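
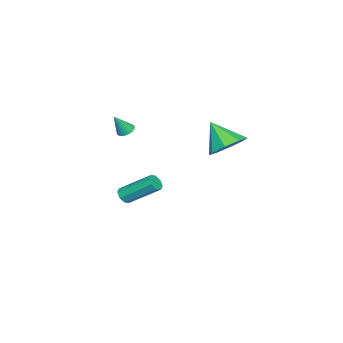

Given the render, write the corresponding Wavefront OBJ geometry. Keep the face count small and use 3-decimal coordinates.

v 1.364 -2.578 -3.855
v 1.888 -2.559 -3.776
v 1.64 -0.862 -2.547
v 1.116 -0.882 -2.625
v 1.771 -2.342 -4.099
v 1.523 -0.645 -2.87
v 1.415 -2.264 -4.278
v 1.167 -0.567 -3.049
v 1.03 -2.37 -4.209
v 0.782 -0.673 -2.98
v 0.84 -2.598 -3.933
v 0.592 -0.901 -2.704
v 0.957 -2.815 -3.61
v 0.709 -1.118 -2.381
v 1.313 -2.893 -3.431
v 1.065 -1.196 -2.202
v 1.698 -2.787 -3.5
v 1.45 -1.09 -2.271
v 1.157 -2.553 0.781
v 1.496 -2.176 0.735
v 1.723 -2.927 1.879
v 1.352 -2.086 0.839
v 1.179 -2.068 0.935
v 1.002 -2.123 1.008
v 0.849 -2.244 1.046
v 0.742 -2.412 1.043
v 0.699 -2.602 1.001
v 0.725 -2.784 0.926
v 0.817 -2.931 0.828
v 0.961 -3.021 0.724
v 1.134 -3.039 0.628
v 1.311 -2.984 0.555
v 1.464 -2.863 0.517
v 1.571 -2.695 0.519
v 1.614 -2.505 0.562
v 1.588 -2.323 0.637
v 4.024 4.414 2.242
v 4.482 3.639 1.701
v 3.716 3.326 3.538
v 5.003 4.042 2.162
v 4.949 4.663 2.67
v 4.354 5.138 2.927
v 3.565 5.188 2.782
v 3.045 4.785 2.321
v 3.098 4.164 1.813
v 3.693 3.69 1.556
f 2 1 5
f 2 5 3
f 3 5 6
f 3 6 4
f 5 1 7
f 5 7 6
f 6 7 8
f 6 8 4
f 7 1 9
f 7 9 8
f 8 9 10
f 8 10 4
f 9 1 11
f 9 11 10
f 10 11 12
f 10 12 4
f 11 1 13
f 11 13 12
f 12 13 14
f 12 14 4
f 13 1 15
f 13 15 14
f 14 15 16
f 14 16 4
f 15 1 17
f 15 17 16
f 16 17 18
f 16 18 4
f 17 1 2
f 17 2 18
f 18 2 3
f 18 3 4
f 20 19 22
f 20 22 21
f 22 19 23
f 22 23 21
f 23 19 24
f 23 24 21
f 24 19 25
f 24 25 21
f 25 19 26
f 25 26 21
f 26 19 27
f 26 27 21
f 27 19 28
f 27 28 21
f 28 19 29
f 28 29 21
f 29 19 30
f 29 30 21
f 30 19 31
f 30 31 21
f 31 19 32
f 31 32 21
f 32 19 33
f 32 33 21
f 33 19 34
f 33 34 21
f 34 19 35
f 34 35 21
f 35 19 36
f 35 36 21
f 36 19 20
f 36 20 21
f 38 37 40
f 38 40 39
f 40 37 41
f 40 41 39
f 41 37 42
f 41 42 39
f 42 37 43
f 42 43 39
f 43 37 44
f 43 44 39
f 44 37 45
f 44 45 39
f 45 37 46
f 45 46 39
f 46 37 38
f 46 38 39



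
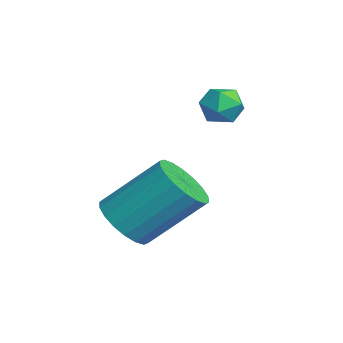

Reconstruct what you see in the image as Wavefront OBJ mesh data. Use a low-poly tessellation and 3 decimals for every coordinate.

v -0.34 -0.711 -2.971
v 0.534 -0.576 -3.289
v 0.835 0.966 -1.807
v -0.04 0.831 -1.489
v 0.309 -0.31 -3.52
v 0.61 1.232 -2.038
v -0.045 -0.124 -3.643
v 0.256 1.419 -2.161
v -0.457 -0.053 -3.632
v -0.156 1.489 -2.15
v -0.847 -0.113 -3.491
v -0.546 1.429 -2.009
v -1.135 -0.292 -3.246
v -0.834 1.251 -1.764
v -1.267 -0.553 -2.947
v -0.966 0.989 -1.465
v -1.215 -0.846 -2.653
v -0.914 0.696 -1.171
v -0.99 -1.112 -2.422
v -0.689 0.43 -0.94
v -0.636 -1.299 -2.299
v -0.335 0.244 -0.817
v -0.224 -1.369 -2.31
v 0.077 0.173 -0.828
v 0.166 -1.309 -2.451
v 0.467 0.233 -0.969
v 0.454 -1.131 -2.696
v 0.755 0.412 -1.214
v 0.586 -0.869 -2.995
v 0.887 0.673 -1.513
v -2.724 2.851 0.654
v -2.074 2.832 0.357
v -3.066 1.988 -0.037
v -2.416 1.969 -0.334
v -2.505 1.758 0.343
v -2.294 2.291 0.77
v -2.846 2.529 -0.45
v -2.635 3.062 -0.023
v -2.149 2.633 -0.326
v -1.939 2.157 0.164
v -3.201 2.663 0.156
v -2.991 2.187 0.646
f 2 1 5
f 2 5 3
f 3 5 6
f 3 6 4
f 5 1 7
f 5 7 6
f 6 7 8
f 6 8 4
f 7 1 9
f 7 9 8
f 8 9 10
f 8 10 4
f 9 1 11
f 9 11 10
f 10 11 12
f 10 12 4
f 11 1 13
f 11 13 12
f 12 13 14
f 12 14 4
f 13 1 15
f 13 15 14
f 14 15 16
f 14 16 4
f 15 1 17
f 15 17 16
f 16 17 18
f 16 18 4
f 17 1 19
f 17 19 18
f 18 19 20
f 18 20 4
f 19 1 21
f 19 21 20
f 20 21 22
f 20 22 4
f 21 1 23
f 21 23 22
f 22 23 24
f 22 24 4
f 23 1 25
f 23 25 24
f 24 25 26
f 24 26 4
f 25 1 27
f 25 27 26
f 26 27 28
f 26 28 4
f 27 1 29
f 27 29 28
f 28 29 30
f 28 30 4
f 29 1 2
f 29 2 30
f 30 2 3
f 30 3 4
f 31 42 36
f 31 36 32
f 31 32 38
f 31 38 41
f 31 41 42
f 32 36 40
f 36 42 35
f 42 41 33
f 41 38 37
f 38 32 39
f 34 40 35
f 34 35 33
f 34 33 37
f 34 37 39
f 34 39 40
f 35 40 36
f 33 35 42
f 37 33 41
f 39 37 38
f 40 39 32



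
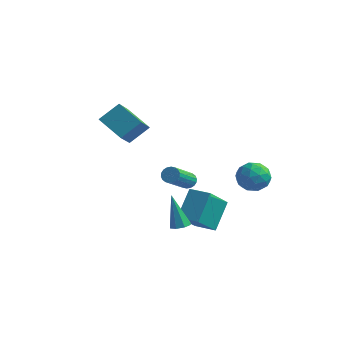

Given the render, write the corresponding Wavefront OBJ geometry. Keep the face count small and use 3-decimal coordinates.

v -0.656 -2.056 -2.055
v -0.751 -0.83 -0.659
v -0.657 -0.47 -3.447
v -0.752 0.755 -2.05
v 0.532 -2.015 -2.01
v 0.437 -0.79 -0.613
v 0.531 -0.43 -3.401
v 0.436 0.796 -2.005
v 0.508 1.792 -0.808
v 1.047 2.58 -0.754
v 1.553 1.02 0.034
v 2.092 1.808 0.088
v 1.254 1.769 0.548
v 0.609 2.247 0.028
v 1.991 1.353 -0.748
v 1.346 1.831 -1.268
v 1.964 2.309 -0.717
v 1.508 2.567 0.084
v 1.092 1.033 -0.804
v 0.636 1.291 -0.003
v 0.686 2.254 -0.855
v 1.914 1.346 0.135
v 1.422 1.323 0.406
v 1.739 1.787 0.437
v 0.428 2.058 -0.395
v 0.745 2.521 -0.364
v 0.867 2.045 0.402
v 1.855 1.079 -0.356
v 2.172 1.542 -0.325
v 0.861 1.813 -1.157
v 1.178 2.277 -1.126
v 1.733 1.555 -1.122
v 1.542 2.558 -0.802
v 2.156 2.104 -0.307
v 2.097 1.837 -0.798
v 1.717 2.117 -1.104
v 1.274 2.709 -0.331
v 1.888 2.255 0.164
v 1.396 2.233 0.435
v 1.016 2.513 0.129
v 1.813 2.55 -0.309
v 0.712 1.345 -0.884
v 1.326 0.891 -0.389
v 1.584 1.087 -0.849
v 1.204 1.367 -1.155
v 0.444 1.496 -0.413
v 1.058 1.042 0.082
v 0.883 1.483 0.384
v 0.503 1.763 0.078
v 0.787 1.05 -0.411
v 0.766 -3.908 -1.267
v 1.203 -4.183 -1.108
v 0.174 -3.792 0.567
v 1.267 -3.775 -1.113
v 1.037 -3.444 -1.208
v 0.649 -3.386 -1.338
v 0.329 -3.633 -1.425
v 0.266 -4.041 -1.42
v 0.495 -4.371 -1.325
v 0.884 -4.43 -1.196
v -1.804 0.57 -1.026
v -1.507 0.826 -0.7
v -1.378 -0.894 0.532
v -1.676 -1.15 0.206
v -1.715 0.867 -0.621
v -1.587 -0.853 0.611
v -1.942 0.849 -0.622
v -1.813 -0.871 0.61
v -2.141 0.776 -0.703
v -2.012 -0.944 0.529
v -2.273 0.662 -0.848
v -2.145 -1.058 0.384
v -2.313 0.53 -1.029
v -2.184 -1.19 0.204
v -2.252 0.406 -1.208
v -2.123 -1.314 0.024
v -2.102 0.314 -1.352
v -1.973 -1.406 -0.12
v -1.893 0.273 -1.431
v -1.765 -1.447 -0.199
v -1.667 0.291 -1.43
v -1.538 -1.429 -0.198
v -1.468 0.364 -1.349
v -1.339 -1.356 -0.117
v -1.335 0.478 -1.204
v -1.207 -1.242 0.028
v -1.296 0.61 -1.024
v -1.167 -1.11 0.209
v -1.357 0.734 -0.844
v -1.228 -0.986 0.388
v -5.235 -1.428 2.837
v -4.743 -2.834 3.917
v -4.636 -0.545 3.712
v -4.144 -1.951 4.793
v -3.816 -1.569 2.007
v -3.324 -2.975 3.088
v -3.217 -0.686 2.883
v -2.725 -2.092 3.963
f 2 4 1
f 5 2 1
f 1 4 3
f 3 5 1
f 2 8 4
f 6 2 5
f 6 8 2
f 4 8 3
f 7 5 3
f 3 8 7
f 7 6 5
f 8 6 7
f 9 46 25
f 46 20 49
f 25 49 14
f 46 49 25
f 9 25 21
f 25 14 26
f 21 26 10
f 25 26 21
f 9 21 30
f 21 10 31
f 30 31 16
f 21 31 30
f 9 30 42
f 30 16 45
f 42 45 19
f 30 45 42
f 9 42 46
f 42 19 50
f 46 50 20
f 42 50 46
f 10 26 37
f 26 14 40
f 37 40 18
f 26 40 37
f 14 49 27
f 49 20 48
f 27 48 13
f 49 48 27
f 20 50 47
f 50 19 43
f 47 43 11
f 50 43 47
f 19 45 44
f 45 16 32
f 44 32 15
f 45 32 44
f 16 31 36
f 31 10 33
f 36 33 17
f 31 33 36
f 12 38 24
f 38 18 39
f 24 39 13
f 38 39 24
f 12 24 22
f 24 13 23
f 22 23 11
f 24 23 22
f 12 22 29
f 22 11 28
f 29 28 15
f 22 28 29
f 12 29 34
f 29 15 35
f 34 35 17
f 29 35 34
f 12 34 38
f 34 17 41
f 38 41 18
f 34 41 38
f 13 39 27
f 39 18 40
f 27 40 14
f 39 40 27
f 11 23 47
f 23 13 48
f 47 48 20
f 23 48 47
f 15 28 44
f 28 11 43
f 44 43 19
f 28 43 44
f 17 35 36
f 35 15 32
f 36 32 16
f 35 32 36
f 18 41 37
f 41 17 33
f 37 33 10
f 41 33 37
f 52 51 54
f 52 54 53
f 54 51 55
f 54 55 53
f 55 51 56
f 55 56 53
f 56 51 57
f 56 57 53
f 57 51 58
f 57 58 53
f 58 51 59
f 58 59 53
f 59 51 60
f 59 60 53
f 60 51 52
f 60 52 53
f 62 61 65
f 62 65 63
f 63 65 66
f 63 66 64
f 65 61 67
f 65 67 66
f 66 67 68
f 66 68 64
f 67 61 69
f 67 69 68
f 68 69 70
f 68 70 64
f 69 61 71
f 69 71 70
f 70 71 72
f 70 72 64
f 71 61 73
f 71 73 72
f 72 73 74
f 72 74 64
f 73 61 75
f 73 75 74
f 74 75 76
f 74 76 64
f 75 61 77
f 75 77 76
f 76 77 78
f 76 78 64
f 77 61 79
f 77 79 78
f 78 79 80
f 78 80 64
f 79 61 81
f 79 81 80
f 80 81 82
f 80 82 64
f 81 61 83
f 81 83 82
f 82 83 84
f 82 84 64
f 83 61 85
f 83 85 84
f 84 85 86
f 84 86 64
f 85 61 87
f 85 87 86
f 86 87 88
f 86 88 64
f 87 61 89
f 87 89 88
f 88 89 90
f 88 90 64
f 89 61 62
f 89 62 90
f 90 62 63
f 90 63 64
f 92 94 91
f 95 92 91
f 91 94 93
f 93 95 91
f 92 98 94
f 96 92 95
f 96 98 92
f 94 98 93
f 97 95 93
f 93 98 97
f 97 96 95
f 98 96 97



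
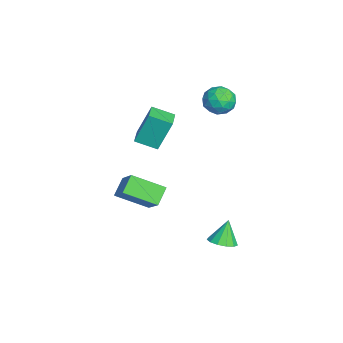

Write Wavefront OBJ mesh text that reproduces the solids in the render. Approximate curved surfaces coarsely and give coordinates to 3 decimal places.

v 2.819 1.248 -4.606
v 3.592 1.405 -4.346
v 2.301 1.592 -3.274
v 3.425 1.808 -4.514
v 3.066 2.033 -4.712
v 2.629 2.009 -4.876
v 2.252 1.744 -4.955
v 2.055 1.321 -4.922
v 2.101 0.875 -4.789
v 2.375 0.547 -4.598
v 2.789 0.442 -4.409
v 3.214 0.593 -4.283
v 3.513 0.952 -4.259
v -1.844 -3.066 0.838
v -2 -2.277 2.702
v -1.617 -1.834 0.336
v -1.772 -1.045 2.2
v -0.528 -3.235 1.02
v -0.683 -2.446 2.884
v -0.3 -2.003 0.518
v -0.456 -1.214 2.382
v 0.651 -4.333 -2.413
v -0.178 -3.874 -1.66
v 0.87 -2.521 -3.278
v 0.041 -2.061 -2.525
v 2.099 -3.879 -1.095
v 1.27 -3.419 -0.342
v 2.318 -2.066 -1.96
v 1.489 -1.607 -1.207
v -2.7 1.573 2.108
v -1.955 2.068 2.504
v -2.665 0.552 3.316
v -1.92 1.047 3.712
v -2.811 1.447 3.681
v -2.833 2.078 2.935
v -1.787 0.542 2.885
v -1.809 1.173 2.139
v -1.391 1.43 2.984
v -2.024 1.99 3.476
v -2.596 0.63 2.344
v -3.229 1.19 2.836
v -2.331 1.91 2.2
v -2.289 0.71 3.62
v -2.813 0.945 3.602
v -2.375 1.236 3.835
v -2.847 1.917 2.453
v -2.409 2.207 2.686
v -2.912 1.842 3.378
v -2.211 0.413 3.134
v -1.773 0.703 3.367
v -2.245 1.384 1.985
v -1.807 1.675 2.218
v -1.708 0.778 2.442
v -1.561 1.826 2.715
v -1.54 1.226 3.425
v -1.462 0.929 2.939
v -1.475 1.3 2.5
v -1.933 2.155 3.004
v -1.912 1.555 3.714
v -2.436 1.79 3.696
v -2.449 2.161 3.258
v -1.602 1.78 3.287
v -2.708 1.065 2.106
v -2.687 0.465 2.816
v -2.171 0.459 2.562
v -2.184 0.83 2.124
v -3.08 1.394 2.395
v -3.059 0.794 3.105
v -3.145 1.32 3.32
v -3.158 1.691 2.881
v -3.018 0.84 2.533
f 2 1 4
f 2 4 3
f 4 1 5
f 4 5 3
f 5 1 6
f 5 6 3
f 6 1 7
f 6 7 3
f 7 1 8
f 7 8 3
f 8 1 9
f 8 9 3
f 9 1 10
f 9 10 3
f 10 1 11
f 10 11 3
f 11 1 12
f 11 12 3
f 12 1 13
f 12 13 3
f 13 1 2
f 13 2 3
f 15 17 14
f 18 15 14
f 14 17 16
f 16 18 14
f 15 21 17
f 19 15 18
f 19 21 15
f 17 21 16
f 20 18 16
f 16 21 20
f 20 19 18
f 21 19 20
f 23 25 22
f 26 23 22
f 22 25 24
f 24 26 22
f 23 29 25
f 27 23 26
f 27 29 23
f 25 29 24
f 28 26 24
f 24 29 28
f 28 27 26
f 29 27 28
f 30 67 46
f 67 41 70
f 46 70 35
f 67 70 46
f 30 46 42
f 46 35 47
f 42 47 31
f 46 47 42
f 30 42 51
f 42 31 52
f 51 52 37
f 42 52 51
f 30 51 63
f 51 37 66
f 63 66 40
f 51 66 63
f 30 63 67
f 63 40 71
f 67 71 41
f 63 71 67
f 31 47 58
f 47 35 61
f 58 61 39
f 47 61 58
f 35 70 48
f 70 41 69
f 48 69 34
f 70 69 48
f 41 71 68
f 71 40 64
f 68 64 32
f 71 64 68
f 40 66 65
f 66 37 53
f 65 53 36
f 66 53 65
f 37 52 57
f 52 31 54
f 57 54 38
f 52 54 57
f 33 59 45
f 59 39 60
f 45 60 34
f 59 60 45
f 33 45 43
f 45 34 44
f 43 44 32
f 45 44 43
f 33 43 50
f 43 32 49
f 50 49 36
f 43 49 50
f 33 50 55
f 50 36 56
f 55 56 38
f 50 56 55
f 33 55 59
f 55 38 62
f 59 62 39
f 55 62 59
f 34 60 48
f 60 39 61
f 48 61 35
f 60 61 48
f 32 44 68
f 44 34 69
f 68 69 41
f 44 69 68
f 36 49 65
f 49 32 64
f 65 64 40
f 49 64 65
f 38 56 57
f 56 36 53
f 57 53 37
f 56 53 57
f 39 62 58
f 62 38 54
f 58 54 31
f 62 54 58



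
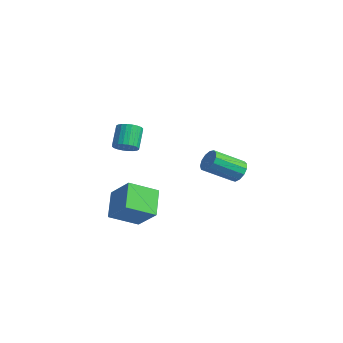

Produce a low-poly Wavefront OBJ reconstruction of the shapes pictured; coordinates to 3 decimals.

v 0.833 3.61 -0.672
v 1.134 3.913 -0.067
v 0.788 2.253 0.936
v 0.487 1.95 0.332
v 0.727 4.005 -0.055
v 0.381 2.345 0.949
v 0.354 3.972 -0.239
v 0.008 2.312 0.765
v 0.133 3.823 -0.56
v -0.213 2.164 0.444
v 0.135 3.607 -0.916
v -0.211 1.948 0.087
v 0.358 3.392 -1.195
v 0.012 1.733 -0.192
v 0.731 3.246 -1.308
v 0.385 1.587 -0.305
v 1.138 3.215 -1.219
v 0.792 1.556 -0.215
v 1.447 3.31 -0.956
v 1.101 1.65 0.048
v 1.561 3.5 -0.603
v 1.215 1.84 0.401
v 1.445 3.724 -0.271
v 1.099 2.065 0.732
v 0.05 -3.658 -2.799
v -1.108 -2.911 -1.641
v 0.312 -2.046 -3.578
v -0.846 -1.298 -2.421
v 1.426 -3.322 -1.639
v 0.268 -2.574 -0.482
v 1.688 -1.709 -2.419
v 0.53 -0.962 -1.261
v 2.777 -3.971 3.141
v 3.221 -3.456 3.141
v 2.567 -2.894 4.18
v 2.123 -3.409 4.179
v 3.035 -3.364 2.975
v 2.381 -2.802 4.014
v 2.811 -3.365 2.834
v 2.156 -2.803 3.873
v 2.581 -3.458 2.74
v 1.927 -2.896 3.778
v 2.381 -3.629 2.706
v 1.727 -3.067 3.745
v 2.241 -3.853 2.739
v 1.587 -3.291 3.778
v 2.183 -4.094 2.833
v 1.529 -3.532 3.872
v 2.216 -4.316 2.974
v 1.561 -3.754 4.012
v 2.333 -4.486 3.14
v 1.679 -3.924 4.179
v 2.519 -4.578 3.306
v 1.865 -4.016 4.345
v 2.744 -4.577 3.447
v 2.089 -4.015 4.486
v 2.973 -4.484 3.542
v 2.319 -3.922 4.58
v 3.173 -4.313 3.575
v 2.519 -3.751 4.614
v 3.313 -4.089 3.542
v 2.659 -3.527 4.581
v 3.371 -3.848 3.448
v 2.717 -3.286 4.487
v 3.339 -3.626 3.308
v 2.684 -3.064 4.346
f 2 1 5
f 2 5 3
f 3 5 6
f 3 6 4
f 5 1 7
f 5 7 6
f 6 7 8
f 6 8 4
f 7 1 9
f 7 9 8
f 8 9 10
f 8 10 4
f 9 1 11
f 9 11 10
f 10 11 12
f 10 12 4
f 11 1 13
f 11 13 12
f 12 13 14
f 12 14 4
f 13 1 15
f 13 15 14
f 14 15 16
f 14 16 4
f 15 1 17
f 15 17 16
f 16 17 18
f 16 18 4
f 17 1 19
f 17 19 18
f 18 19 20
f 18 20 4
f 19 1 21
f 19 21 20
f 20 21 22
f 20 22 4
f 21 1 23
f 21 23 22
f 22 23 24
f 22 24 4
f 23 1 2
f 23 2 24
f 24 2 3
f 24 3 4
f 26 28 25
f 29 26 25
f 25 28 27
f 27 29 25
f 26 32 28
f 30 26 29
f 30 32 26
f 28 32 27
f 31 29 27
f 27 32 31
f 31 30 29
f 32 30 31
f 34 33 37
f 34 37 35
f 35 37 38
f 35 38 36
f 37 33 39
f 37 39 38
f 38 39 40
f 38 40 36
f 39 33 41
f 39 41 40
f 40 41 42
f 40 42 36
f 41 33 43
f 41 43 42
f 42 43 44
f 42 44 36
f 43 33 45
f 43 45 44
f 44 45 46
f 44 46 36
f 45 33 47
f 45 47 46
f 46 47 48
f 46 48 36
f 47 33 49
f 47 49 48
f 48 49 50
f 48 50 36
f 49 33 51
f 49 51 50
f 50 51 52
f 50 52 36
f 51 33 53
f 51 53 52
f 52 53 54
f 52 54 36
f 53 33 55
f 53 55 54
f 54 55 56
f 54 56 36
f 55 33 57
f 55 57 56
f 56 57 58
f 56 58 36
f 57 33 59
f 57 59 58
f 58 59 60
f 58 60 36
f 59 33 61
f 59 61 60
f 60 61 62
f 60 62 36
f 61 33 63
f 61 63 62
f 62 63 64
f 62 64 36
f 63 33 65
f 63 65 64
f 64 65 66
f 64 66 36
f 65 33 34
f 65 34 66
f 66 34 35
f 66 35 36



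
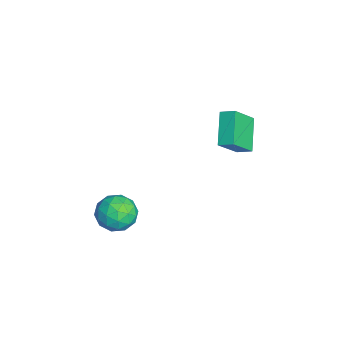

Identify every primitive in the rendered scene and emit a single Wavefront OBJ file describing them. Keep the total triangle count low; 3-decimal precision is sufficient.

v 2.804 -1.965 -2.582
v 3.607 -2.249 -3.251
v 3.133 -3.371 -1.589
v 3.936 -3.655 -2.258
v 4.036 -2.775 -1.635
v 3.833 -1.906 -2.248
v 2.907 -3.714 -2.592
v 2.704 -2.845 -3.205
v 3.671 -3.33 -3.256
v 4.369 -2.75 -2.665
v 2.371 -2.87 -2.175
v 3.069 -2.29 -1.584
v 3.177 -1.984 -3.004
v 3.563 -3.636 -1.836
v 3.622 -3.119 -1.47
v 4.094 -3.286 -1.863
v 3.309 -1.782 -2.415
v 3.781 -1.949 -2.807
v 4.033 -2.258 -1.858
v 2.959 -3.671 -2.033
v 3.431 -3.838 -2.425
v 2.646 -2.334 -2.977
v 3.118 -2.501 -3.37
v 2.707 -3.362 -2.982
v 3.687 -2.786 -3.4
v 3.88 -3.613 -2.816
v 3.275 -3.647 -3.012
v 3.156 -3.137 -3.373
v 4.097 -2.445 -3.052
v 4.29 -3.271 -2.469
v 4.348 -2.754 -2.102
v 4.229 -2.243 -2.463
v 4.134 -3.08 -3.056
v 2.45 -2.349 -2.371
v 2.643 -3.175 -1.788
v 2.511 -3.377 -2.377
v 2.392 -2.866 -2.738
v 2.86 -2.007 -2.024
v 3.053 -2.834 -1.44
v 3.584 -2.483 -1.467
v 3.465 -1.973 -1.828
v 2.606 -2.54 -1.784
v -1.646 3.367 -0.259
v -1.312 4.067 0.065
v -0.08 3.14 -1.382
v 0.254 3.839 -1.058
v -0.834 2.361 1.078
v -0.5 3.06 1.402
v 0.732 2.133 -0.045
v 1.066 2.833 0.279
f 1 38 17
f 38 12 41
f 17 41 6
f 38 41 17
f 1 17 13
f 17 6 18
f 13 18 2
f 17 18 13
f 1 13 22
f 13 2 23
f 22 23 8
f 13 23 22
f 1 22 34
f 22 8 37
f 34 37 11
f 22 37 34
f 1 34 38
f 34 11 42
f 38 42 12
f 34 42 38
f 2 18 29
f 18 6 32
f 29 32 10
f 18 32 29
f 6 41 19
f 41 12 40
f 19 40 5
f 41 40 19
f 12 42 39
f 42 11 35
f 39 35 3
f 42 35 39
f 11 37 36
f 37 8 24
f 36 24 7
f 37 24 36
f 8 23 28
f 23 2 25
f 28 25 9
f 23 25 28
f 4 30 16
f 30 10 31
f 16 31 5
f 30 31 16
f 4 16 14
f 16 5 15
f 14 15 3
f 16 15 14
f 4 14 21
f 14 3 20
f 21 20 7
f 14 20 21
f 4 21 26
f 21 7 27
f 26 27 9
f 21 27 26
f 4 26 30
f 26 9 33
f 30 33 10
f 26 33 30
f 5 31 19
f 31 10 32
f 19 32 6
f 31 32 19
f 3 15 39
f 15 5 40
f 39 40 12
f 15 40 39
f 7 20 36
f 20 3 35
f 36 35 11
f 20 35 36
f 9 27 28
f 27 7 24
f 28 24 8
f 27 24 28
f 10 33 29
f 33 9 25
f 29 25 2
f 33 25 29
f 44 46 43
f 47 44 43
f 43 46 45
f 45 47 43
f 44 50 46
f 48 44 47
f 48 50 44
f 46 50 45
f 49 47 45
f 45 50 49
f 49 48 47
f 50 48 49



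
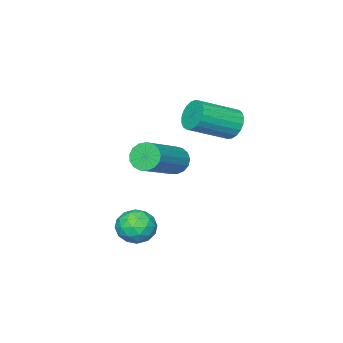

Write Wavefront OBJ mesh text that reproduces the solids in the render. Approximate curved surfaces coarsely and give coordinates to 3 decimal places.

v 0.164 1.689 -3.883
v 0.706 1.286 -4.33
v 0.254 0.774 -2.95
v 0.796 0.371 -3.397
v 0.992 1.084 -3.068
v 0.937 1.65 -3.644
v 0.023 0.41 -3.636
v -0.032 0.976 -4.212
v 0.619 0.496 -4.177
v 1.218 0.913 -3.826
v -0.258 1.147 -3.454
v 0.341 1.564 -3.103
v 0.427 1.568 -4.188
v 0.533 0.492 -3.092
v 0.648 0.911 -2.898
v 0.967 0.675 -3.161
v 0.563 1.782 -3.785
v 0.881 1.545 -4.048
v 1.05 1.426 -3.306
v 0.079 0.515 -3.232
v 0.397 0.278 -3.495
v -0.007 1.385 -4.119
v 0.312 1.149 -4.382
v -0.09 0.634 -3.974
v 0.694 0.867 -4.361
v 0.747 0.329 -3.813
v 0.293 0.352 -3.953
v 0.26 0.684 -4.292
v 1.047 1.112 -4.155
v 1.099 0.574 -3.607
v 1.215 0.993 -3.413
v 1.182 1.325 -3.752
v 0.995 0.647 -4.065
v -0.139 1.486 -3.673
v -0.087 0.948 -3.125
v -0.222 0.735 -3.528
v -0.255 1.067 -3.867
v 0.213 1.731 -3.467
v 0.266 1.193 -2.919
v 0.7 1.376 -2.988
v 0.667 1.708 -3.327
v -0.035 1.413 -3.215
v -2.2 0.402 -1.477
v -1.885 0.139 -1.981
v 0.016 0.475 -0.967
v -0.3 0.738 -0.463
v -1.9 0.442 -2.052
v 0 0.777 -1.038
v -1.984 0.735 -1.992
v -0.084 1.071 -0.978
v -2.118 0.952 -1.814
v -0.217 1.288 -0.799
v -2.27 1.043 -1.558
v -0.37 1.379 -0.544
v -2.407 0.988 -1.284
v -0.506 1.323 -0.27
v -2.496 0.798 -1.054
v -0.595 1.133 -0.04
v -2.517 0.517 -0.921
v -0.617 0.853 0.093
v -2.466 0.21 -0.916
v -0.566 0.546 0.098
v -2.354 -0.052 -1.039
v -0.454 0.283 -0.024
v -2.207 -0.211 -1.262
v -0.306 0.125 -0.248
v -2.058 -0.229 -1.535
v -0.158 0.106 -0.52
v -1.942 -0.103 -1.794
v -0.041 0.233 -0.78
v -4.484 1.223 -0.123
v -4.125 1.291 -0.744
v -2.637 0.625 0.043
v -2.996 0.557 0.663
v -4.076 1.556 -0.614
v -2.588 0.89 0.173
v -4.096 1.764 -0.399
v -2.608 1.098 0.388
v -4.184 1.877 -0.136
v -2.696 1.212 0.65
v -4.324 1.878 0.128
v -2.836 1.212 0.915
v -4.491 1.766 0.35
v -3.003 1.1 1.136
v -4.657 1.559 0.489
v -3.169 0.893 1.276
v -4.793 1.295 0.523
v -3.306 0.629 1.309
v -4.876 1.018 0.445
v -3.388 0.352 1.231
v -4.891 0.776 0.268
v -3.403 0.11 1.055
v -4.835 0.612 0.024
v -3.347 -0.054 0.811
v -4.719 0.553 -0.246
v -3.231 -0.112 0.541
v -4.562 0.611 -0.494
v -3.074 -0.055 0.293
v -4.392 0.774 -0.678
v -2.904 0.108 0.108
v -4.237 1.014 -0.767
v -2.749 0.349 0.02
f 1 38 17
f 38 12 41
f 17 41 6
f 38 41 17
f 1 17 13
f 17 6 18
f 13 18 2
f 17 18 13
f 1 13 22
f 13 2 23
f 22 23 8
f 13 23 22
f 1 22 34
f 22 8 37
f 34 37 11
f 22 37 34
f 1 34 38
f 34 11 42
f 38 42 12
f 34 42 38
f 2 18 29
f 18 6 32
f 29 32 10
f 18 32 29
f 6 41 19
f 41 12 40
f 19 40 5
f 41 40 19
f 12 42 39
f 42 11 35
f 39 35 3
f 42 35 39
f 11 37 36
f 37 8 24
f 36 24 7
f 37 24 36
f 8 23 28
f 23 2 25
f 28 25 9
f 23 25 28
f 4 30 16
f 30 10 31
f 16 31 5
f 30 31 16
f 4 16 14
f 16 5 15
f 14 15 3
f 16 15 14
f 4 14 21
f 14 3 20
f 21 20 7
f 14 20 21
f 4 21 26
f 21 7 27
f 26 27 9
f 21 27 26
f 4 26 30
f 26 9 33
f 30 33 10
f 26 33 30
f 5 31 19
f 31 10 32
f 19 32 6
f 31 32 19
f 3 15 39
f 15 5 40
f 39 40 12
f 15 40 39
f 7 20 36
f 20 3 35
f 36 35 11
f 20 35 36
f 9 27 28
f 27 7 24
f 28 24 8
f 27 24 28
f 10 33 29
f 33 9 25
f 29 25 2
f 33 25 29
f 44 43 47
f 44 47 45
f 45 47 48
f 45 48 46
f 47 43 49
f 47 49 48
f 48 49 50
f 48 50 46
f 49 43 51
f 49 51 50
f 50 51 52
f 50 52 46
f 51 43 53
f 51 53 52
f 52 53 54
f 52 54 46
f 53 43 55
f 53 55 54
f 54 55 56
f 54 56 46
f 55 43 57
f 55 57 56
f 56 57 58
f 56 58 46
f 57 43 59
f 57 59 58
f 58 59 60
f 58 60 46
f 59 43 61
f 59 61 60
f 60 61 62
f 60 62 46
f 61 43 63
f 61 63 62
f 62 63 64
f 62 64 46
f 63 43 65
f 63 65 64
f 64 65 66
f 64 66 46
f 65 43 67
f 65 67 66
f 66 67 68
f 66 68 46
f 67 43 69
f 67 69 68
f 68 69 70
f 68 70 46
f 69 43 44
f 69 44 70
f 70 44 45
f 70 45 46
f 72 71 75
f 72 75 73
f 73 75 76
f 73 76 74
f 75 71 77
f 75 77 76
f 76 77 78
f 76 78 74
f 77 71 79
f 77 79 78
f 78 79 80
f 78 80 74
f 79 71 81
f 79 81 80
f 80 81 82
f 80 82 74
f 81 71 83
f 81 83 82
f 82 83 84
f 82 84 74
f 83 71 85
f 83 85 84
f 84 85 86
f 84 86 74
f 85 71 87
f 85 87 86
f 86 87 88
f 86 88 74
f 87 71 89
f 87 89 88
f 88 89 90
f 88 90 74
f 89 71 91
f 89 91 90
f 90 91 92
f 90 92 74
f 91 71 93
f 91 93 92
f 92 93 94
f 92 94 74
f 93 71 95
f 93 95 94
f 94 95 96
f 94 96 74
f 95 71 97
f 95 97 96
f 96 97 98
f 96 98 74
f 97 71 99
f 97 99 98
f 98 99 100
f 98 100 74
f 99 71 101
f 99 101 100
f 100 101 102
f 100 102 74
f 101 71 72
f 101 72 102
f 102 72 73
f 102 73 74



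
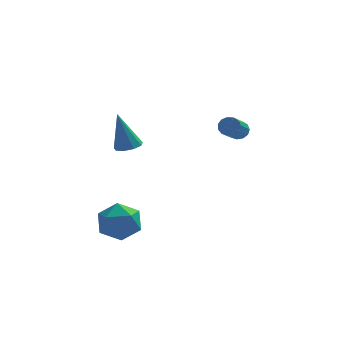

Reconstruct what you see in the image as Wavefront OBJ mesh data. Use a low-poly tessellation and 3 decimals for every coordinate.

v -2.07 -0.566 -3.094
v -1.15 -1.17 -2.861
v -2.87 -2.05 -3.779
v -1.95 -2.654 -3.546
v -2.595 -2.266 -2.71
v -2.101 -1.348 -2.286
v -1.919 -1.872 -4.354
v -1.425 -0.954 -3.93
v -1.057 -1.977 -3.639
v -1.475 -2.221 -2.623
v -2.545 -0.999 -4.017
v -2.963 -1.243 -3.001
v -1.675 1.534 -0.083
v -1.032 1.695 0.068
v -2.165 1.646 1.883
v -1.277 2.082 -0.015
v -1.709 2.212 -0.13
v -2.124 2.025 -0.223
v -2.33 1.609 -0.251
v -2.229 1.158 -0.2
v -1.869 0.883 -0.095
v -1.418 0.913 0.016
v -1.088 1.233 0.08
v 3.39 4.595 -0.464
v 3.843 4.31 -0.63
v 3.382 3.12 0.158
v 2.93 3.405 0.324
v 3.923 4.456 -0.362
v 3.463 3.266 0.426
v 3.834 4.647 -0.127
v 3.374 3.457 0.661
v 3.604 4.821 0.001
v 3.144 3.63 0.79
v 3.307 4.923 -0.018
v 2.846 3.733 0.77
v 3.035 4.921 -0.179
v 2.575 3.731 0.609
v 2.877 4.816 -0.431
v 2.416 3.626 0.358
v 2.881 4.64 -0.693
v 2.421 3.45 0.095
v 3.047 4.451 -0.883
v 2.587 3.26 -0.094
v 3.322 4.307 -0.939
v 2.862 3.116 -0.151
v 3.619 4.254 -0.845
v 3.158 3.064 -0.057
f 1 12 6
f 1 6 2
f 1 2 8
f 1 8 11
f 1 11 12
f 2 6 10
f 6 12 5
f 12 11 3
f 11 8 7
f 8 2 9
f 4 10 5
f 4 5 3
f 4 3 7
f 4 7 9
f 4 9 10
f 5 10 6
f 3 5 12
f 7 3 11
f 9 7 8
f 10 9 2
f 14 13 16
f 14 16 15
f 16 13 17
f 16 17 15
f 17 13 18
f 17 18 15
f 18 13 19
f 18 19 15
f 19 13 20
f 19 20 15
f 20 13 21
f 20 21 15
f 21 13 22
f 21 22 15
f 22 13 23
f 22 23 15
f 23 13 14
f 23 14 15
f 25 24 28
f 25 28 26
f 26 28 29
f 26 29 27
f 28 24 30
f 28 30 29
f 29 30 31
f 29 31 27
f 30 24 32
f 30 32 31
f 31 32 33
f 31 33 27
f 32 24 34
f 32 34 33
f 33 34 35
f 33 35 27
f 34 24 36
f 34 36 35
f 35 36 37
f 35 37 27
f 36 24 38
f 36 38 37
f 37 38 39
f 37 39 27
f 38 24 40
f 38 40 39
f 39 40 41
f 39 41 27
f 40 24 42
f 40 42 41
f 41 42 43
f 41 43 27
f 42 24 44
f 42 44 43
f 43 44 45
f 43 45 27
f 44 24 46
f 44 46 45
f 45 46 47
f 45 47 27
f 46 24 25
f 46 25 47
f 47 25 26
f 47 26 27



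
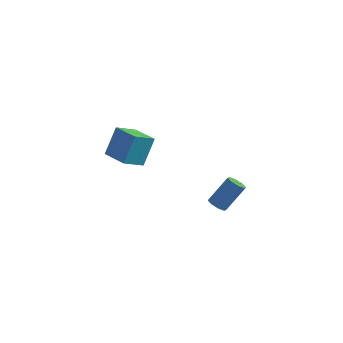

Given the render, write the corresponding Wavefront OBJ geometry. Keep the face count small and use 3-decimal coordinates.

v -4.694 -1.292 -1.589
v -4.434 -0.312 0.182
v -4.007 -0.122 -2.337
v -3.747 0.858 -0.567
v -3.053 -2.118 -1.373
v -2.793 -1.138 0.397
v -2.366 -0.948 -2.122
v -2.106 0.032 -0.351
v 3.559 -3.787 -1.728
v 4.054 -3.641 -2.072
v 4.815 -2.688 -0.577
v 4.321 -2.833 -0.232
v 3.709 -3.317 -2.104
v 4.47 -2.363 -0.608
v 3.277 -3.267 -1.915
v 4.038 -2.314 -0.419
v 3.01 -3.522 -1.616
v 3.771 -2.569 -0.121
v 3.065 -3.932 -1.383
v 3.826 -2.979 0.112
v 3.41 -4.257 -1.352
v 4.171 -3.303 0.144
v 3.842 -4.306 -1.541
v 4.603 -3.353 -0.045
v 4.109 -4.051 -1.839
v 4.87 -3.098 -0.344
f 2 4 1
f 5 2 1
f 1 4 3
f 3 5 1
f 2 8 4
f 6 2 5
f 6 8 2
f 4 8 3
f 7 5 3
f 3 8 7
f 7 6 5
f 8 6 7
f 10 9 13
f 10 13 11
f 11 13 14
f 11 14 12
f 13 9 15
f 13 15 14
f 14 15 16
f 14 16 12
f 15 9 17
f 15 17 16
f 16 17 18
f 16 18 12
f 17 9 19
f 17 19 18
f 18 19 20
f 18 20 12
f 19 9 21
f 19 21 20
f 20 21 22
f 20 22 12
f 21 9 23
f 21 23 22
f 22 23 24
f 22 24 12
f 23 9 25
f 23 25 24
f 24 25 26
f 24 26 12
f 25 9 10
f 25 10 26
f 26 10 11
f 26 11 12



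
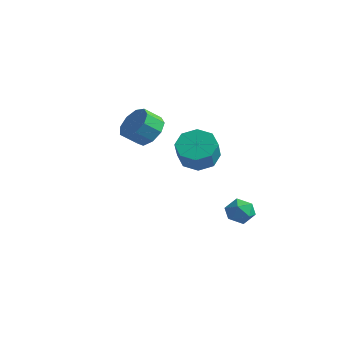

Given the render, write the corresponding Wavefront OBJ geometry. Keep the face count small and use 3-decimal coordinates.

v -2.808 2.525 2.305
v -2.002 1.833 2.062
v -2.466 1.022 2.832
v -3.272 1.715 3.075
v -1.803 2.264 2.637
v -2.267 1.454 3.406
v -2.074 2.818 3.056
v -2.538 2.007 3.826
v -2.688 3.234 3.124
v -3.152 2.424 3.894
v -3.359 3.319 2.809
v -3.823 2.509 3.579
v -3.771 3.033 2.258
v -4.236 2.222 3.028
v -3.733 2.508 1.729
v -4.197 1.698 2.499
v -3.262 1.992 1.47
v -3.726 1.182 2.24
v -2.578 1.725 1.601
v -3.043 0.915 2.371
v 2.25 4.468 -2.068
v 2.969 4.241 -2.549
v 1.851 3.079 -2.011
v 2.57 2.852 -2.492
v 2.668 3.147 -1.653
v 2.914 4.005 -1.689
v 1.906 3.315 -2.871
v 2.152 4.173 -2.907
v 2.756 3.529 -3.045
v 3.227 3.425 -2.293
v 1.593 3.895 -2.267
v 2.064 3.791 -1.515
v 2.824 -0.055 3.252
v 3.679 0.587 3.301
v 4.19 -0.183 4.457
v 3.336 -0.825 4.408
v 3.056 0.859 3.758
v 3.568 0.089 4.914
v 2.297 0.596 3.918
v 2.809 -0.174 5.074
v 1.847 -0.049 3.688
v 2.359 -0.819 4.844
v 1.97 -0.697 3.203
v 2.481 -1.467 4.359
v 2.592 -0.969 2.746
v 3.104 -1.739 3.902
v 3.351 -0.706 2.586
v 3.863 -1.476 3.742
v 3.801 -0.061 2.816
v 4.313 -0.831 3.972
f 2 1 5
f 2 5 3
f 3 5 6
f 3 6 4
f 5 1 7
f 5 7 6
f 6 7 8
f 6 8 4
f 7 1 9
f 7 9 8
f 8 9 10
f 8 10 4
f 9 1 11
f 9 11 10
f 10 11 12
f 10 12 4
f 11 1 13
f 11 13 12
f 12 13 14
f 12 14 4
f 13 1 15
f 13 15 14
f 14 15 16
f 14 16 4
f 15 1 17
f 15 17 16
f 16 17 18
f 16 18 4
f 17 1 19
f 17 19 18
f 18 19 20
f 18 20 4
f 19 1 2
f 19 2 20
f 20 2 3
f 20 3 4
f 21 32 26
f 21 26 22
f 21 22 28
f 21 28 31
f 21 31 32
f 22 26 30
f 26 32 25
f 32 31 23
f 31 28 27
f 28 22 29
f 24 30 25
f 24 25 23
f 24 23 27
f 24 27 29
f 24 29 30
f 25 30 26
f 23 25 32
f 27 23 31
f 29 27 28
f 30 29 22
f 34 33 37
f 34 37 35
f 35 37 38
f 35 38 36
f 37 33 39
f 37 39 38
f 38 39 40
f 38 40 36
f 39 33 41
f 39 41 40
f 40 41 42
f 40 42 36
f 41 33 43
f 41 43 42
f 42 43 44
f 42 44 36
f 43 33 45
f 43 45 44
f 44 45 46
f 44 46 36
f 45 33 47
f 45 47 46
f 46 47 48
f 46 48 36
f 47 33 49
f 47 49 48
f 48 49 50
f 48 50 36
f 49 33 34
f 49 34 50
f 50 34 35
f 50 35 36



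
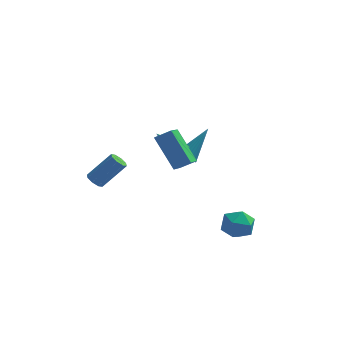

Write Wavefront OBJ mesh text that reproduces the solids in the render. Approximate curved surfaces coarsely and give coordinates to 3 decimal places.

v -0.559 -2.284 -0.993
v -1.642 -1.329 0.546
v -0.41 -1.117 -1.612
v -1.492 -0.162 -0.073
v 0.232 -2.138 -0.527
v -0.85 -1.183 1.012
v 0.382 -0.971 -1.146
v -0.701 -0.016 0.393
v -0.53 1.819 -2.738
v -0.097 1.979 -3.105
v 0.45 2.781 -1.162
v -0.241 2.157 -3.124
v -0.429 2.284 -3.085
v -0.632 2.34 -2.993
v -0.82 2.317 -2.862
v -0.963 2.218 -2.712
v -1.041 2.058 -2.566
v -1.041 1.861 -2.446
v -0.963 1.658 -2.37
v -0.819 1.48 -2.351
v -0.631 1.353 -2.39
v -0.428 1.297 -2.482
v -0.24 1.32 -2.613
v -0.096 1.419 -2.763
v -0.019 1.579 -2.909
v -0.019 1.776 -3.029
v 1.958 -2.68 -4.291
v 2.557 -2.349 -3.669
v 2.683 -3.991 -4.291
v 3.282 -3.66 -3.669
v 2.403 -3.819 -3.426
v 1.955 -3.009 -3.426
v 3.285 -3.331 -4.534
v 2.837 -2.521 -4.534
v 3.377 -2.751 -3.819
v 2.832 -3.053 -3.134
v 2.408 -3.287 -4.826
v 1.863 -3.589 -4.141
v -0.658 0.846 -1.808
v -0.359 1.299 -1.531
v -1.862 0.874 -0.552
v -0.675 1.456 -1.837
v -0.981 1.255 -2.126
v -1.099 0.815 -2.229
v -0.958 0.393 -2.086
v -0.642 0.237 -1.78
v -0.336 0.438 -1.491
v -0.218 0.878 -1.388
v -4.355 -2.425 -2.048
v -3.962 -2.569 -2.339
v -2.852 -2.12 -1.064
v -3.245 -1.975 -0.772
v -4.056 -2.194 -2.39
v -2.945 -1.744 -1.114
v -4.325 -1.954 -2.24
v -3.214 -1.504 -0.965
v -4.612 -1.99 -1.978
v -3.501 -1.54 -0.702
v -4.748 -2.28 -1.756
v -3.638 -1.831 -0.481
v -4.655 -2.656 -1.706
v -3.544 -2.206 -0.43
v -4.386 -2.896 -1.855
v -3.275 -2.446 -0.58
v -4.099 -2.86 -2.118
v -2.988 -2.41 -0.842
f 2 4 1
f 5 2 1
f 1 4 3
f 3 5 1
f 2 8 4
f 6 2 5
f 6 8 2
f 4 8 3
f 7 5 3
f 3 8 7
f 7 6 5
f 8 6 7
f 10 9 12
f 10 12 11
f 12 9 13
f 12 13 11
f 13 9 14
f 13 14 11
f 14 9 15
f 14 15 11
f 15 9 16
f 15 16 11
f 16 9 17
f 16 17 11
f 17 9 18
f 17 18 11
f 18 9 19
f 18 19 11
f 19 9 20
f 19 20 11
f 20 9 21
f 20 21 11
f 21 9 22
f 21 22 11
f 22 9 23
f 22 23 11
f 23 9 24
f 23 24 11
f 24 9 25
f 24 25 11
f 25 9 26
f 25 26 11
f 26 9 10
f 26 10 11
f 27 38 32
f 27 32 28
f 27 28 34
f 27 34 37
f 27 37 38
f 28 32 36
f 32 38 31
f 38 37 29
f 37 34 33
f 34 28 35
f 30 36 31
f 30 31 29
f 30 29 33
f 30 33 35
f 30 35 36
f 31 36 32
f 29 31 38
f 33 29 37
f 35 33 34
f 36 35 28
f 40 39 42
f 40 42 41
f 42 39 43
f 42 43 41
f 43 39 44
f 43 44 41
f 44 39 45
f 44 45 41
f 45 39 46
f 45 46 41
f 46 39 47
f 46 47 41
f 47 39 48
f 47 48 41
f 48 39 40
f 48 40 41
f 50 49 53
f 50 53 51
f 51 53 54
f 51 54 52
f 53 49 55
f 53 55 54
f 54 55 56
f 54 56 52
f 55 49 57
f 55 57 56
f 56 57 58
f 56 58 52
f 57 49 59
f 57 59 58
f 58 59 60
f 58 60 52
f 59 49 61
f 59 61 60
f 60 61 62
f 60 62 52
f 61 49 63
f 61 63 62
f 62 63 64
f 62 64 52
f 63 49 65
f 63 65 64
f 64 65 66
f 64 66 52
f 65 49 50
f 65 50 66
f 66 50 51
f 66 51 52



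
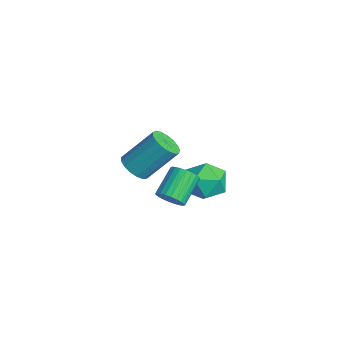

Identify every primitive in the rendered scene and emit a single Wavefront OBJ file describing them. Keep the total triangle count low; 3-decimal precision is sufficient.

v 1.05 -1.573 -1.17
v 1.686 -1.275 -0.935
v 0.845 -0.209 -0.015
v 0.21 -0.507 -0.25
v 1.632 -1.115 -1.169
v 0.791 -0.049 -0.25
v 1.489 -1.025 -1.404
v 0.648 0.041 -0.484
v 1.28 -1.019 -1.603
v 0.439 0.048 -0.683
v 1.036 -1.096 -1.736
v 0.195 -0.03 -0.816
v 0.794 -1.247 -1.783
v -0.047 -0.181 -0.863
v 0.591 -1.447 -1.736
v -0.25 -0.381 -0.816
v 0.458 -1.666 -1.603
v -0.383 -0.6 -0.684
v 0.415 -1.871 -1.405
v -0.426 -0.805 -0.485
v 0.469 -2.031 -1.17
v -0.372 -0.965 -0.251
v 0.612 -2.121 -0.936
v -0.229 -1.055 -0.016
v 0.821 -2.128 -0.737
v -0.02 -1.061 0.183
v 1.065 -2.05 -0.604
v 0.224 -0.984 0.316
v 1.307 -1.899 -0.557
v 0.466 -0.833 0.363
v 1.51 -1.699 -0.604
v 0.669 -0.633 0.316
v 1.643 -1.48 -0.736
v 0.802 -0.414 0.183
v -1.672 2.266 -2.322
v -0.907 1.95 -3.204
v -2.273 0.41 -2.176
v -1.508 0.094 -3.058
v -1.08 0.433 -1.979
v -0.708 1.58 -2.069
v -2.472 0.78 -3.311
v -2.1 1.927 -3.401
v -1.401 1.031 -3.815
v -0.542 0.817 -2.992
v -2.638 1.543 -2.388
v -1.779 1.329 -1.565
v 1.259 -3.322 1.742
v 1.832 -2.958 1.301
v 2.135 -1.574 2.837
v 1.561 -1.938 3.278
v 1.506 -2.774 1.199
v 1.809 -1.39 2.736
v 1.123 -2.716 1.222
v 1.426 -1.332 2.759
v 0.772 -2.796 1.364
v 1.075 -1.412 2.901
v 0.532 -2.997 1.593
v 0.835 -1.613 3.129
v 0.458 -3.273 1.855
v 0.761 -1.889 3.392
v 0.568 -3.56 2.092
v 0.871 -2.176 3.628
v 0.836 -3.792 2.248
v 1.139 -2.408 3.785
v 1.201 -3.917 2.289
v 1.504 -2.533 3.825
v 1.579 -3.905 2.204
v 1.882 -2.521 3.74
v 1.883 -3.76 2.013
v 2.186 -2.376 3.55
v 2.045 -3.515 1.76
v 2.348 -2.131 3.297
v 2.026 -3.225 1.503
v 2.329 -1.841 3.04
f 2 1 5
f 2 5 3
f 3 5 6
f 3 6 4
f 5 1 7
f 5 7 6
f 6 7 8
f 6 8 4
f 7 1 9
f 7 9 8
f 8 9 10
f 8 10 4
f 9 1 11
f 9 11 10
f 10 11 12
f 10 12 4
f 11 1 13
f 11 13 12
f 12 13 14
f 12 14 4
f 13 1 15
f 13 15 14
f 14 15 16
f 14 16 4
f 15 1 17
f 15 17 16
f 16 17 18
f 16 18 4
f 17 1 19
f 17 19 18
f 18 19 20
f 18 20 4
f 19 1 21
f 19 21 20
f 20 21 22
f 20 22 4
f 21 1 23
f 21 23 22
f 22 23 24
f 22 24 4
f 23 1 25
f 23 25 24
f 24 25 26
f 24 26 4
f 25 1 27
f 25 27 26
f 26 27 28
f 26 28 4
f 27 1 29
f 27 29 28
f 28 29 30
f 28 30 4
f 29 1 31
f 29 31 30
f 30 31 32
f 30 32 4
f 31 1 33
f 31 33 32
f 32 33 34
f 32 34 4
f 33 1 2
f 33 2 34
f 34 2 3
f 34 3 4
f 35 46 40
f 35 40 36
f 35 36 42
f 35 42 45
f 35 45 46
f 36 40 44
f 40 46 39
f 46 45 37
f 45 42 41
f 42 36 43
f 38 44 39
f 38 39 37
f 38 37 41
f 38 41 43
f 38 43 44
f 39 44 40
f 37 39 46
f 41 37 45
f 43 41 42
f 44 43 36
f 48 47 51
f 48 51 49
f 49 51 52
f 49 52 50
f 51 47 53
f 51 53 52
f 52 53 54
f 52 54 50
f 53 47 55
f 53 55 54
f 54 55 56
f 54 56 50
f 55 47 57
f 55 57 56
f 56 57 58
f 56 58 50
f 57 47 59
f 57 59 58
f 58 59 60
f 58 60 50
f 59 47 61
f 59 61 60
f 60 61 62
f 60 62 50
f 61 47 63
f 61 63 62
f 62 63 64
f 62 64 50
f 63 47 65
f 63 65 64
f 64 65 66
f 64 66 50
f 65 47 67
f 65 67 66
f 66 67 68
f 66 68 50
f 67 47 69
f 67 69 68
f 68 69 70
f 68 70 50
f 69 47 71
f 69 71 70
f 70 71 72
f 70 72 50
f 71 47 73
f 71 73 72
f 72 73 74
f 72 74 50
f 73 47 48
f 73 48 74
f 74 48 49
f 74 49 50



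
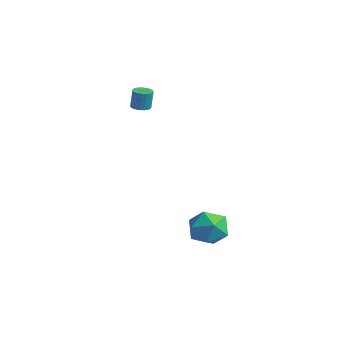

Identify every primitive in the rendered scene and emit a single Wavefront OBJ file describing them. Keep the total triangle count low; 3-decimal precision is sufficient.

v -3.484 -3.598 2.503
v -3.202 -3.141 2.445
v -3.155 -3.025 3.578
v -3.436 -3.482 3.637
v -3.414 -3.066 2.446
v -3.366 -2.949 3.579
v -3.638 -3.083 2.457
v -3.59 -2.966 3.59
v -3.835 -3.189 2.476
v -3.787 -3.072 3.609
v -3.971 -3.365 2.5
v -3.923 -3.249 3.633
v -4.023 -3.582 2.524
v -3.976 -3.466 3.658
v -3.982 -3.802 2.545
v -3.934 -3.686 3.678
v -3.855 -3.987 2.559
v -3.807 -3.87 3.692
v -3.663 -4.104 2.563
v -3.616 -3.988 3.696
v -3.441 -4.134 2.557
v -3.393 -4.017 3.69
v -3.226 -4.071 2.541
v -3.178 -3.955 3.674
v -3.055 -3.927 2.519
v -3.008 -3.81 3.652
v -2.959 -3.725 2.495
v -2.911 -3.609 3.628
v -2.953 -3.502 2.471
v -2.906 -3.386 3.604
v -3.039 -3.295 2.454
v -2.992 -3.179 3.587
v 1.77 -2.987 -3.173
v 2.519 -2.602 -3.997
v 2.561 -4.718 -3.263
v 3.31 -4.333 -4.087
v 3.404 -3.947 -2.978
v 2.915 -2.877 -2.922
v 2.165 -4.443 -4.338
v 1.676 -3.373 -4.282
v 2.763 -3.502 -4.716
v 3.529 -3.195 -3.876
v 1.551 -4.125 -3.384
v 2.317 -3.818 -2.544
f 2 1 5
f 2 5 3
f 3 5 6
f 3 6 4
f 5 1 7
f 5 7 6
f 6 7 8
f 6 8 4
f 7 1 9
f 7 9 8
f 8 9 10
f 8 10 4
f 9 1 11
f 9 11 10
f 10 11 12
f 10 12 4
f 11 1 13
f 11 13 12
f 12 13 14
f 12 14 4
f 13 1 15
f 13 15 14
f 14 15 16
f 14 16 4
f 15 1 17
f 15 17 16
f 16 17 18
f 16 18 4
f 17 1 19
f 17 19 18
f 18 19 20
f 18 20 4
f 19 1 21
f 19 21 20
f 20 21 22
f 20 22 4
f 21 1 23
f 21 23 22
f 22 23 24
f 22 24 4
f 23 1 25
f 23 25 24
f 24 25 26
f 24 26 4
f 25 1 27
f 25 27 26
f 26 27 28
f 26 28 4
f 27 1 29
f 27 29 28
f 28 29 30
f 28 30 4
f 29 1 31
f 29 31 30
f 30 31 32
f 30 32 4
f 31 1 2
f 31 2 32
f 32 2 3
f 32 3 4
f 33 44 38
f 33 38 34
f 33 34 40
f 33 40 43
f 33 43 44
f 34 38 42
f 38 44 37
f 44 43 35
f 43 40 39
f 40 34 41
f 36 42 37
f 36 37 35
f 36 35 39
f 36 39 41
f 36 41 42
f 37 42 38
f 35 37 44
f 39 35 43
f 41 39 40
f 42 41 34



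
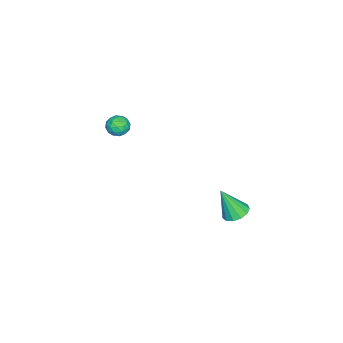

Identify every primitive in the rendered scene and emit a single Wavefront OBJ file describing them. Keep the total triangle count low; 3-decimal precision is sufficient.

v 0.532 3.625 -0.857
v 0.943 3.087 -1.156
v 0.728 2.875 0.757
v 1.207 3.391 -1.048
v 1.257 3.768 -0.878
v 1.077 4.101 -0.702
v 0.724 4.282 -0.575
v 0.309 4.254 -0.537
v -0.034 4.027 -0.601
v -0.198 3.672 -0.746
v -0.13 3.302 -0.926
v 0.148 3.035 -1.084
v 0.548 2.955 -1.17
v -1.345 -2.817 1.974
v -0.753 -3.13 1.908
v -1.767 -3.71 2.432
v -1.175 -4.023 2.366
v -1.24 -3.515 2.803
v -0.979 -2.963 2.52
v -1.541 -3.877 1.82
v -1.28 -3.325 1.537
v -0.874 -3.785 1.813
v -0.688 -3.562 2.42
v -1.832 -3.278 1.92
v -1.646 -3.055 2.527
v -1.012 -2.895 1.901
v -1.508 -3.945 2.439
v -1.546 -3.647 2.696
v -1.198 -3.831 2.657
v -1.145 -2.797 2.26
v -0.797 -2.981 2.222
v -1.083 -3.208 2.747
v -1.723 -3.859 2.118
v -1.375 -4.043 2.08
v -1.322 -3.009 1.683
v -0.974 -3.193 1.644
v -1.437 -3.632 1.593
v -0.735 -3.464 1.806
v -0.983 -3.989 2.075
v -1.198 -3.903 1.755
v -1.045 -3.579 1.588
v -0.626 -3.333 2.163
v -0.874 -3.858 2.432
v -0.912 -3.56 2.689
v -0.759 -3.235 2.523
v -0.697 -3.718 2.107
v -1.646 -2.982 1.908
v -1.894 -3.507 2.177
v -1.761 -3.605 1.817
v -1.608 -3.28 1.651
v -1.537 -2.851 2.265
v -1.785 -3.376 2.534
v -1.475 -3.261 2.752
v -1.322 -2.937 2.585
v -1.823 -3.122 2.233
f 2 1 4
f 2 4 3
f 4 1 5
f 4 5 3
f 5 1 6
f 5 6 3
f 6 1 7
f 6 7 3
f 7 1 8
f 7 8 3
f 8 1 9
f 8 9 3
f 9 1 10
f 9 10 3
f 10 1 11
f 10 11 3
f 11 1 12
f 11 12 3
f 12 1 13
f 12 13 3
f 13 1 2
f 13 2 3
f 14 51 30
f 51 25 54
f 30 54 19
f 51 54 30
f 14 30 26
f 30 19 31
f 26 31 15
f 30 31 26
f 14 26 35
f 26 15 36
f 35 36 21
f 26 36 35
f 14 35 47
f 35 21 50
f 47 50 24
f 35 50 47
f 14 47 51
f 47 24 55
f 51 55 25
f 47 55 51
f 15 31 42
f 31 19 45
f 42 45 23
f 31 45 42
f 19 54 32
f 54 25 53
f 32 53 18
f 54 53 32
f 25 55 52
f 55 24 48
f 52 48 16
f 55 48 52
f 24 50 49
f 50 21 37
f 49 37 20
f 50 37 49
f 21 36 41
f 36 15 38
f 41 38 22
f 36 38 41
f 17 43 29
f 43 23 44
f 29 44 18
f 43 44 29
f 17 29 27
f 29 18 28
f 27 28 16
f 29 28 27
f 17 27 34
f 27 16 33
f 34 33 20
f 27 33 34
f 17 34 39
f 34 20 40
f 39 40 22
f 34 40 39
f 17 39 43
f 39 22 46
f 43 46 23
f 39 46 43
f 18 44 32
f 44 23 45
f 32 45 19
f 44 45 32
f 16 28 52
f 28 18 53
f 52 53 25
f 28 53 52
f 20 33 49
f 33 16 48
f 49 48 24
f 33 48 49
f 22 40 41
f 40 20 37
f 41 37 21
f 40 37 41
f 23 46 42
f 46 22 38
f 42 38 15
f 46 38 42



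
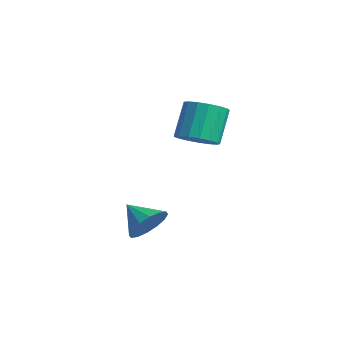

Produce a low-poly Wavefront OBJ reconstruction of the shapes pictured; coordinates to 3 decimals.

v -0.149 2.959 0.662
v 0.81 3.119 0.937
v 0.207 3.881 2.593
v -0.751 3.721 2.318
v 0.687 3.525 0.706
v 0.084 4.287 2.362
v 0.372 3.801 0.464
v -0.23 4.563 2.12
v -0.061 3.885 0.268
v -0.664 4.647 1.924
v -0.515 3.756 0.162
v -1.118 4.518 1.818
v -0.885 3.445 0.17
v -1.488 4.207 1.827
v -1.086 3.023 0.292
v -1.689 3.785 1.948
v -1.073 2.585 0.498
v -1.675 3.348 2.154
v -0.847 2.234 0.741
v -1.45 2.996 2.398
v -0.462 2.049 0.967
v -1.065 2.811 2.623
v -0.005 2.072 1.123
v -0.607 2.834 2.779
v 0.419 2.298 1.173
v -0.183 3.06 2.829
v 0.713 2.676 1.106
v 0.111 3.438 2.762
v 0.935 0.198 -3.379
v 1.435 0.468 -2.52
v -0.215 -0.278 -2.561
v 1.157 0.9 -2.659
v 0.819 1.145 -2.992
v 0.513 1.136 -3.428
v 0.32 0.875 -3.851
v 0.291 0.433 -4.148
v 0.436 -0.072 -4.239
v 0.714 -0.505 -4.099
v 1.051 -0.749 -3.767
v 1.358 -0.74 -3.33
v 1.551 -0.48 -2.907
v 1.579 -0.038 -2.61
f 2 1 5
f 2 5 3
f 3 5 6
f 3 6 4
f 5 1 7
f 5 7 6
f 6 7 8
f 6 8 4
f 7 1 9
f 7 9 8
f 8 9 10
f 8 10 4
f 9 1 11
f 9 11 10
f 10 11 12
f 10 12 4
f 11 1 13
f 11 13 12
f 12 13 14
f 12 14 4
f 13 1 15
f 13 15 14
f 14 15 16
f 14 16 4
f 15 1 17
f 15 17 16
f 16 17 18
f 16 18 4
f 17 1 19
f 17 19 18
f 18 19 20
f 18 20 4
f 19 1 21
f 19 21 20
f 20 21 22
f 20 22 4
f 21 1 23
f 21 23 22
f 22 23 24
f 22 24 4
f 23 1 25
f 23 25 24
f 24 25 26
f 24 26 4
f 25 1 27
f 25 27 26
f 26 27 28
f 26 28 4
f 27 1 2
f 27 2 28
f 28 2 3
f 28 3 4
f 30 29 32
f 30 32 31
f 32 29 33
f 32 33 31
f 33 29 34
f 33 34 31
f 34 29 35
f 34 35 31
f 35 29 36
f 35 36 31
f 36 29 37
f 36 37 31
f 37 29 38
f 37 38 31
f 38 29 39
f 38 39 31
f 39 29 40
f 39 40 31
f 40 29 41
f 40 41 31
f 41 29 42
f 41 42 31
f 42 29 30
f 42 30 31



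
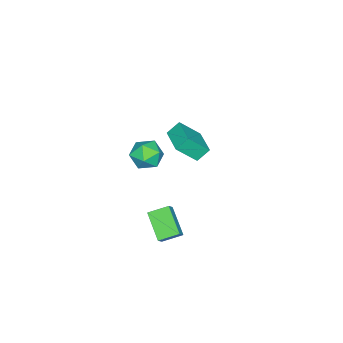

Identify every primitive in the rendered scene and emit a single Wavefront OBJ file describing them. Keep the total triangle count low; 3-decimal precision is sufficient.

v -4.774 -1.217 -0.893
v -3.89 -2.289 0.517
v -5.423 -0.661 -0.065
v -4.539 -1.734 1.346
v -3.241 0.294 -0.706
v -2.357 -0.779 0.705
v -3.89 0.849 0.123
v -3.006 -0.223 1.533
v 0.362 -0.751 3.75
v 1.212 0.072 3.639
v 1.188 -1.792 2.361
v 2.038 -0.969 2.25
v 1.985 -1.64 3.229
v 1.474 -0.997 4.088
v 0.926 -0.723 1.912
v 0.415 -0.08 2.771
v 1.561 0.089 2.504
v 2.215 -0.478 3.318
v 0.185 -1.242 2.682
v 0.839 -1.809 3.496
v 3.256 0.618 -0.539
v 3.879 0.706 0.145
v 2.513 1.689 -0
v 3.136 1.777 0.684
v 4.364 1.983 -1.724
v 4.987 2.071 -1.04
v 3.621 3.054 -1.185
v 4.244 3.142 -0.501
f 2 4 1
f 5 2 1
f 1 4 3
f 3 5 1
f 2 8 4
f 6 2 5
f 6 8 2
f 4 8 3
f 7 5 3
f 3 8 7
f 7 6 5
f 8 6 7
f 9 20 14
f 9 14 10
f 9 10 16
f 9 16 19
f 9 19 20
f 10 14 18
f 14 20 13
f 20 19 11
f 19 16 15
f 16 10 17
f 12 18 13
f 12 13 11
f 12 11 15
f 12 15 17
f 12 17 18
f 13 18 14
f 11 13 20
f 15 11 19
f 17 15 16
f 18 17 10
f 22 24 21
f 25 22 21
f 21 24 23
f 23 25 21
f 22 28 24
f 26 22 25
f 26 28 22
f 24 28 23
f 27 25 23
f 23 28 27
f 27 26 25
f 28 26 27



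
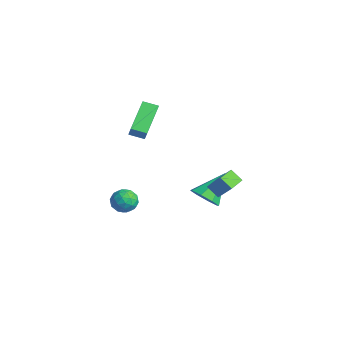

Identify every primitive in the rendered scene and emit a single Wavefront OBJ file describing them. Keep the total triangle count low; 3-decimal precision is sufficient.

v -1.667 -2.954 -1.312
v -1.323 -3.303 -0.682
v -1.957 -4.117 -1.798
v -1.613 -4.466 -1.168
v -2.295 -4.06 -1.076
v -2.116 -3.341 -0.776
v -1.164 -4.079 -1.704
v -0.985 -3.36 -1.404
v -1.012 -3.999 -0.923
v -1.711 -3.987 -0.536
v -1.569 -3.433 -1.944
v -2.268 -3.421 -1.557
v -1.47 -3.027 -0.954
v -1.81 -4.393 -1.526
v -2.211 -4.154 -1.472
v -2.009 -4.36 -1.101
v -1.936 -3.049 -1.01
v -1.733 -3.254 -0.639
v -2.304 -3.699 -0.871
v -1.547 -4.166 -1.841
v -1.344 -4.371 -1.47
v -1.271 -3.06 -1.379
v -1.069 -3.266 -1.008
v -0.976 -3.721 -1.609
v -1.085 -3.641 -0.726
v -1.255 -4.324 -1.011
v -0.991 -4.097 -1.327
v -0.886 -3.674 -1.15
v -1.495 -3.634 -0.498
v -1.666 -4.317 -0.783
v -2.067 -4.078 -0.73
v -1.961 -3.656 -0.553
v -1.313 -4.042 -0.64
v -1.614 -3.103 -1.697
v -1.785 -3.786 -1.982
v -1.319 -3.764 -1.927
v -1.213 -3.342 -1.75
v -2.025 -3.096 -1.469
v -2.195 -3.779 -1.754
v -2.394 -3.746 -1.33
v -2.289 -3.323 -1.153
v -1.967 -3.378 -1.84
v -0.283 0.55 -0.935
v 0.429 0.916 0.051
v -0.773 1.546 -0.951
v -0.061 1.912 0.036
v 0.341 0.848 -1.496
v 1.053 1.214 -0.509
v -0.149 1.844 -1.511
v 0.563 2.21 -0.525
v -1.803 -2.335 2.996
v -2.377 -2.969 3.242
v -2.951 -0.916 3.973
v -3.525 -1.55 4.219
v -1.335 -2.47 3.741
v -1.909 -3.104 3.987
v -2.483 -1.051 4.718
v -3.057 -1.685 4.964
v -1.806 1.388 -3.12
v -1.384 0.891 -2.415
v -2.114 2.912 -1.86
v -0.907 1.301 -2.795
v -0.957 1.762 -3.364
v -1.504 2.004 -3.791
v -2.228 1.886 -3.824
v -2.705 1.475 -3.445
v -2.656 1.014 -2.875
v -2.109 0.772 -2.448
f 1 38 17
f 38 12 41
f 17 41 6
f 38 41 17
f 1 17 13
f 17 6 18
f 13 18 2
f 17 18 13
f 1 13 22
f 13 2 23
f 22 23 8
f 13 23 22
f 1 22 34
f 22 8 37
f 34 37 11
f 22 37 34
f 1 34 38
f 34 11 42
f 38 42 12
f 34 42 38
f 2 18 29
f 18 6 32
f 29 32 10
f 18 32 29
f 6 41 19
f 41 12 40
f 19 40 5
f 41 40 19
f 12 42 39
f 42 11 35
f 39 35 3
f 42 35 39
f 11 37 36
f 37 8 24
f 36 24 7
f 37 24 36
f 8 23 28
f 23 2 25
f 28 25 9
f 23 25 28
f 4 30 16
f 30 10 31
f 16 31 5
f 30 31 16
f 4 16 14
f 16 5 15
f 14 15 3
f 16 15 14
f 4 14 21
f 14 3 20
f 21 20 7
f 14 20 21
f 4 21 26
f 21 7 27
f 26 27 9
f 21 27 26
f 4 26 30
f 26 9 33
f 30 33 10
f 26 33 30
f 5 31 19
f 31 10 32
f 19 32 6
f 31 32 19
f 3 15 39
f 15 5 40
f 39 40 12
f 15 40 39
f 7 20 36
f 20 3 35
f 36 35 11
f 20 35 36
f 9 27 28
f 27 7 24
f 28 24 8
f 27 24 28
f 10 33 29
f 33 9 25
f 29 25 2
f 33 25 29
f 44 46 43
f 47 44 43
f 43 46 45
f 45 47 43
f 44 50 46
f 48 44 47
f 48 50 44
f 46 50 45
f 49 47 45
f 45 50 49
f 49 48 47
f 50 48 49
f 52 54 51
f 55 52 51
f 51 54 53
f 53 55 51
f 52 58 54
f 56 52 55
f 56 58 52
f 54 58 53
f 57 55 53
f 53 58 57
f 57 56 55
f 58 56 57
f 60 59 62
f 60 62 61
f 62 59 63
f 62 63 61
f 63 59 64
f 63 64 61
f 64 59 65
f 64 65 61
f 65 59 66
f 65 66 61
f 66 59 67
f 66 67 61
f 67 59 68
f 67 68 61
f 68 59 60
f 68 60 61



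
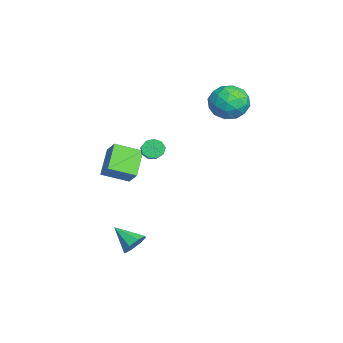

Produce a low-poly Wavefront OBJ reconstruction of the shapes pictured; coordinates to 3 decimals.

v 3.569 -1.17 -3.202
v 4.071 -1.703 -3.405
v 2.831 -2.17 -2.398
v 4.225 -1.425 -2.918
v 3.995 -0.998 -2.597
v 3.515 -0.671 -2.631
v 3.066 -0.637 -2.999
v 2.912 -0.914 -3.486
v 3.142 -1.342 -3.807
v 3.622 -1.668 -3.773
v -2.326 4.005 2.545
v -1.754 3.383 3.349
v -3.906 3.877 3.571
v -3.334 3.255 4.375
v -3.088 4.387 4.23
v -2.112 4.466 3.596
v -3.548 2.794 3.324
v -2.572 2.873 2.69
v -2.509 2.634 3.831
v -2.225 3.618 4.39
v -3.435 3.642 2.53
v -3.151 4.626 3.089
v -1.901 3.705 2.857
v -3.759 3.555 4.063
v -3.615 4.22 3.978
v -3.278 3.854 4.451
v -2.112 4.342 3.002
v -1.775 3.976 3.474
v -2.56 4.566 3.992
v -3.885 3.284 3.446
v -3.548 2.918 3.918
v -2.382 3.406 2.469
v -2.045 3.04 2.942
v -3.1 2.694 2.928
v -2.008 2.899 3.612
v -2.937 2.824 4.216
v -3.063 2.554 3.598
v -2.489 2.6 3.225
v -1.841 3.478 3.941
v -2.77 3.403 4.545
v -2.626 4.068 4.459
v -2.052 4.114 4.086
v -2.285 3.038 4.225
v -2.89 3.857 2.375
v -3.819 3.782 2.979
v -3.608 3.146 2.834
v -3.034 3.192 2.461
v -2.723 4.436 2.704
v -3.652 4.361 3.308
v -3.171 4.66 3.695
v -2.597 4.706 3.322
v -3.375 4.222 2.695
v -1.656 -1.468 -1.65
v -1.538 -2.93 -1.064
v -3.017 -1.144 -0.567
v -2.899 -2.606 0.019
v -0.901 -1.074 -0.819
v -0.783 -2.536 -0.233
v -2.262 -0.75 0.264
v -2.144 -2.212 0.85
v -1.151 -0.286 0.917
v -0.86 -0.106 0.411
v 0.301 -0.054 1.098
v 0.011 -0.234 1.603
v -0.999 0.226 0.622
v 0.162 0.278 1.308
v -1.209 0.319 0.97
v -0.048 0.371 1.657
v -1.392 0.128 1.294
v -0.231 0.181 1.98
v -1.462 -0.256 1.441
v -0.301 -0.204 2.127
v -1.386 -0.654 1.342
v -0.225 -0.602 2.029
v -1.2 -0.88 1.045
v -0.039 -0.828 1.732
v -0.991 -0.828 0.688
v 0.17 -0.776 1.374
v -0.857 -0.523 0.437
v 0.305 -0.47 1.124
f 2 1 4
f 2 4 3
f 4 1 5
f 4 5 3
f 5 1 6
f 5 6 3
f 6 1 7
f 6 7 3
f 7 1 8
f 7 8 3
f 8 1 9
f 8 9 3
f 9 1 10
f 9 10 3
f 10 1 2
f 10 2 3
f 11 48 27
f 48 22 51
f 27 51 16
f 48 51 27
f 11 27 23
f 27 16 28
f 23 28 12
f 27 28 23
f 11 23 32
f 23 12 33
f 32 33 18
f 23 33 32
f 11 32 44
f 32 18 47
f 44 47 21
f 32 47 44
f 11 44 48
f 44 21 52
f 48 52 22
f 44 52 48
f 12 28 39
f 28 16 42
f 39 42 20
f 28 42 39
f 16 51 29
f 51 22 50
f 29 50 15
f 51 50 29
f 22 52 49
f 52 21 45
f 49 45 13
f 52 45 49
f 21 47 46
f 47 18 34
f 46 34 17
f 47 34 46
f 18 33 38
f 33 12 35
f 38 35 19
f 33 35 38
f 14 40 26
f 40 20 41
f 26 41 15
f 40 41 26
f 14 26 24
f 26 15 25
f 24 25 13
f 26 25 24
f 14 24 31
f 24 13 30
f 31 30 17
f 24 30 31
f 14 31 36
f 31 17 37
f 36 37 19
f 31 37 36
f 14 36 40
f 36 19 43
f 40 43 20
f 36 43 40
f 15 41 29
f 41 20 42
f 29 42 16
f 41 42 29
f 13 25 49
f 25 15 50
f 49 50 22
f 25 50 49
f 17 30 46
f 30 13 45
f 46 45 21
f 30 45 46
f 19 37 38
f 37 17 34
f 38 34 18
f 37 34 38
f 20 43 39
f 43 19 35
f 39 35 12
f 43 35 39
f 54 56 53
f 57 54 53
f 53 56 55
f 55 57 53
f 54 60 56
f 58 54 57
f 58 60 54
f 56 60 55
f 59 57 55
f 55 60 59
f 59 58 57
f 60 58 59
f 62 61 65
f 62 65 63
f 63 65 66
f 63 66 64
f 65 61 67
f 65 67 66
f 66 67 68
f 66 68 64
f 67 61 69
f 67 69 68
f 68 69 70
f 68 70 64
f 69 61 71
f 69 71 70
f 70 71 72
f 70 72 64
f 71 61 73
f 71 73 72
f 72 73 74
f 72 74 64
f 73 61 75
f 73 75 74
f 74 75 76
f 74 76 64
f 75 61 77
f 75 77 76
f 76 77 78
f 76 78 64
f 77 61 79
f 77 79 78
f 78 79 80
f 78 80 64
f 79 61 62
f 79 62 80
f 80 62 63
f 80 63 64



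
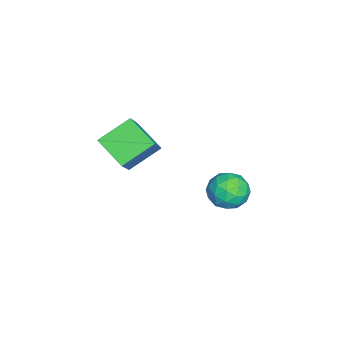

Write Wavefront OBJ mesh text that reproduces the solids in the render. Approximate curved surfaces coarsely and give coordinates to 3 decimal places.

v 4.124 -2.775 0.784
v 3.234 -4.077 1.651
v 3.138 -1.47 1.731
v 2.248 -2.772 2.598
v 5.612 -2.768 2.322
v 4.722 -4.07 3.189
v 4.626 -1.463 3.269
v 3.736 -2.765 4.136
v 1.173 2.407 -2.531
v 2.089 1.88 -2.178
v 0.411 0.82 -2.922
v 1.327 0.293 -2.569
v 0.671 0.819 -1.838
v 1.142 1.8 -1.596
v 1.358 0.9 -3.504
v 1.829 1.881 -3.262
v 2.204 0.949 -2.779
v 1.779 0.899 -1.75
v 0.721 1.801 -3.35
v 0.296 1.751 -2.321
v 1.698 2.283 -2.32
v 0.802 0.417 -2.78
v 0.416 0.727 -2.351
v 0.955 0.417 -2.143
v 1.141 2.236 -1.978
v 1.68 1.926 -1.771
v 0.846 1.302 -1.571
v 0.82 0.774 -3.329
v 1.359 0.464 -3.122
v 1.545 2.283 -2.957
v 2.084 1.973 -2.749
v 1.654 1.398 -3.529
v 2.304 1.425 -2.466
v 1.856 0.493 -2.696
v 1.874 0.85 -3.245
v 2.151 1.426 -3.103
v 2.054 1.396 -1.861
v 1.606 0.463 -2.091
v 1.22 0.773 -1.662
v 1.497 1.349 -1.519
v 2.122 0.849 -2.215
v 0.894 2.237 -3.009
v 0.446 1.304 -3.239
v 1.003 1.351 -3.581
v 1.28 1.927 -3.438
v 0.644 2.207 -2.404
v 0.196 1.275 -2.634
v 0.349 1.274 -1.997
v 0.626 1.85 -1.855
v 0.378 1.851 -2.885
f 2 4 1
f 5 2 1
f 1 4 3
f 3 5 1
f 2 8 4
f 6 2 5
f 6 8 2
f 4 8 3
f 7 5 3
f 3 8 7
f 7 6 5
f 8 6 7
f 9 46 25
f 46 20 49
f 25 49 14
f 46 49 25
f 9 25 21
f 25 14 26
f 21 26 10
f 25 26 21
f 9 21 30
f 21 10 31
f 30 31 16
f 21 31 30
f 9 30 42
f 30 16 45
f 42 45 19
f 30 45 42
f 9 42 46
f 42 19 50
f 46 50 20
f 42 50 46
f 10 26 37
f 26 14 40
f 37 40 18
f 26 40 37
f 14 49 27
f 49 20 48
f 27 48 13
f 49 48 27
f 20 50 47
f 50 19 43
f 47 43 11
f 50 43 47
f 19 45 44
f 45 16 32
f 44 32 15
f 45 32 44
f 16 31 36
f 31 10 33
f 36 33 17
f 31 33 36
f 12 38 24
f 38 18 39
f 24 39 13
f 38 39 24
f 12 24 22
f 24 13 23
f 22 23 11
f 24 23 22
f 12 22 29
f 22 11 28
f 29 28 15
f 22 28 29
f 12 29 34
f 29 15 35
f 34 35 17
f 29 35 34
f 12 34 38
f 34 17 41
f 38 41 18
f 34 41 38
f 13 39 27
f 39 18 40
f 27 40 14
f 39 40 27
f 11 23 47
f 23 13 48
f 47 48 20
f 23 48 47
f 15 28 44
f 28 11 43
f 44 43 19
f 28 43 44
f 17 35 36
f 35 15 32
f 36 32 16
f 35 32 36
f 18 41 37
f 41 17 33
f 37 33 10
f 41 33 37



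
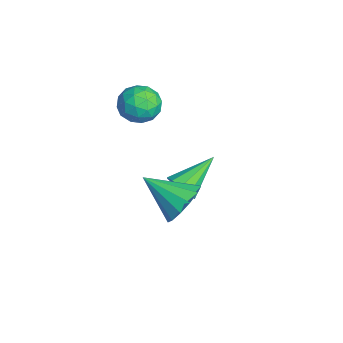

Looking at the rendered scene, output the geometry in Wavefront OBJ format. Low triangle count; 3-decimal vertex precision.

v 0.463 -1.249 -1.845
v 1.194 -1.172 -1.095
v -0.463 -2.691 -0.795
v 0.765 -0.791 -0.949
v 0.24 -0.555 -1.089
v -0.214 -0.54 -1.468
v -0.453 -0.75 -1.967
v -0.401 -1.118 -2.427
v -0.075 -1.528 -2.702
v 0.422 -1.849 -2.706
v 0.932 -1.98 -2.435
v 1.293 -1.878 -1.978
v 1.39 -1.577 -1.478
v -4.131 -1.787 1.417
v -3.266 -1.414 1.25
v -3.654 -3.146 0.85
v -2.789 -2.773 0.683
v -3.083 -2.915 1.582
v -3.378 -2.074 1.933
v -3.542 -2.486 0.167
v -3.837 -1.645 0.518
v -2.902 -1.846 0.477
v -2.618 -2.111 1.352
v -4.302 -2.449 0.748
v -4.018 -2.714 1.623
v -3.74 -1.481 1.383
v -3.18 -3.079 0.717
v -3.353 -3.162 1.246
v -2.844 -2.943 1.147
v -3.806 -1.869 1.785
v -3.297 -1.65 1.686
v -3.19 -2.532 1.882
v -3.623 -2.91 0.414
v -3.114 -2.691 0.315
v -4.076 -1.617 0.953
v -3.567 -1.398 0.854
v -3.73 -2.028 0.218
v -3.018 -1.516 0.831
v -2.738 -2.315 0.498
v -3.18 -2.146 0.195
v -3.353 -1.652 0.4
v -2.851 -1.671 1.345
v -2.571 -2.471 1.012
v -2.744 -2.554 1.54
v -2.917 -2.06 1.746
v -2.637 -1.925 0.891
v -4.349 -2.089 1.088
v -4.069 -2.889 0.755
v -4.003 -2.5 0.354
v -4.176 -2.006 0.56
v -4.182 -2.245 1.602
v -3.902 -3.044 1.269
v -3.567 -2.908 1.7
v -3.74 -2.414 1.905
v -4.283 -2.635 1.209
v -2.708 -0.756 -3.947
v -2.386 -0.251 -4.446
v -3.572 0.776 -2.953
v -2.816 -0.38 -4.621
v -3.205 -0.653 -4.539
v -3.404 -0.965 -4.23
v -3.337 -1.197 -3.813
v -3.029 -1.261 -3.447
v -2.599 -1.132 -3.272
v -2.211 -0.859 -3.355
v -2.012 -0.547 -3.663
v -2.079 -0.314 -4.08
f 2 1 4
f 2 4 3
f 4 1 5
f 4 5 3
f 5 1 6
f 5 6 3
f 6 1 7
f 6 7 3
f 7 1 8
f 7 8 3
f 8 1 9
f 8 9 3
f 9 1 10
f 9 10 3
f 10 1 11
f 10 11 3
f 11 1 12
f 11 12 3
f 12 1 13
f 12 13 3
f 13 1 2
f 13 2 3
f 14 51 30
f 51 25 54
f 30 54 19
f 51 54 30
f 14 30 26
f 30 19 31
f 26 31 15
f 30 31 26
f 14 26 35
f 26 15 36
f 35 36 21
f 26 36 35
f 14 35 47
f 35 21 50
f 47 50 24
f 35 50 47
f 14 47 51
f 47 24 55
f 51 55 25
f 47 55 51
f 15 31 42
f 31 19 45
f 42 45 23
f 31 45 42
f 19 54 32
f 54 25 53
f 32 53 18
f 54 53 32
f 25 55 52
f 55 24 48
f 52 48 16
f 55 48 52
f 24 50 49
f 50 21 37
f 49 37 20
f 50 37 49
f 21 36 41
f 36 15 38
f 41 38 22
f 36 38 41
f 17 43 29
f 43 23 44
f 29 44 18
f 43 44 29
f 17 29 27
f 29 18 28
f 27 28 16
f 29 28 27
f 17 27 34
f 27 16 33
f 34 33 20
f 27 33 34
f 17 34 39
f 34 20 40
f 39 40 22
f 34 40 39
f 17 39 43
f 39 22 46
f 43 46 23
f 39 46 43
f 18 44 32
f 44 23 45
f 32 45 19
f 44 45 32
f 16 28 52
f 28 18 53
f 52 53 25
f 28 53 52
f 20 33 49
f 33 16 48
f 49 48 24
f 33 48 49
f 22 40 41
f 40 20 37
f 41 37 21
f 40 37 41
f 23 46 42
f 46 22 38
f 42 38 15
f 46 38 42
f 57 56 59
f 57 59 58
f 59 56 60
f 59 60 58
f 60 56 61
f 60 61 58
f 61 56 62
f 61 62 58
f 62 56 63
f 62 63 58
f 63 56 64
f 63 64 58
f 64 56 65
f 64 65 58
f 65 56 66
f 65 66 58
f 66 56 67
f 66 67 58
f 67 56 57
f 67 57 58



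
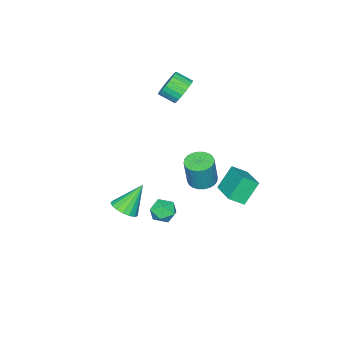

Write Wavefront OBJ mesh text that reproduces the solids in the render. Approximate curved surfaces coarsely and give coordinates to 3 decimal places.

v 3.696 -0.519 -1.464
v 4.445 -0.44 -0.99
v 2.604 -0.061 0.184
v 4.379 -0.048 -1.143
v 4.157 0.236 -1.369
v 3.829 0.347 -1.617
v 3.471 0.26 -1.83
v 3.164 -0.006 -1.96
v 2.979 -0.389 -1.975
v 2.959 -0.803 -1.874
v 3.107 -1.151 -1.679
v 3.39 -1.355 -1.434
v 3.744 -1.367 -1.197
v 4.086 -1.185 -1.021
v 4.339 -0.851 -0.946
v -3.637 -0.715 -3.636
v -2.749 -0.736 -3.831
v -2.314 -0.665 -1.859
v -3.203 -0.645 -1.664
v -2.811 -0.386 -3.83
v -2.377 -0.316 -1.858
v -3 -0.087 -3.799
v -2.565 -0.016 -1.827
v -3.285 0.117 -3.743
v -2.851 0.188 -1.772
v -3.624 0.194 -3.671
v -3.19 0.265 -1.7
v -3.965 0.132 -3.594
v -3.531 0.203 -1.622
v -4.256 -0.058 -3.523
v -3.822 0.013 -1.551
v -4.453 -0.349 -3.469
v -4.019 -0.278 -1.498
v -4.526 -0.695 -3.441
v -4.091 -0.624 -1.469
v -4.463 -1.044 -3.442
v -4.029 -0.974 -1.47
v -4.275 -1.344 -3.473
v -3.84 -1.273 -1.501
v -3.989 -1.548 -3.528
v -3.555 -1.477 -1.557
v -3.65 -1.625 -3.6
v -3.216 -1.554 -1.629
v -3.309 -1.563 -3.678
v -2.875 -1.492 -1.706
v -3.018 -1.373 -3.749
v -2.584 -1.302 -1.777
v -2.821 -1.082 -3.802
v -2.387 -1.011 -1.831
v -3.686 -2.182 3.548
v -3.223 -1.628 4.181
v -2.852 -2.584 4.745
v -3.314 -3.138 4.112
v -3.582 -1.667 4.351
v -3.211 -2.622 4.916
v -3.959 -1.795 4.383
v -3.587 -2.75 4.947
v -4.288 -1.99 4.27
v -3.917 -2.945 4.834
v -4.514 -2.218 4.032
v -4.142 -3.173 4.597
v -4.596 -2.44 3.711
v -4.225 -3.395 4.275
v -4.521 -2.617 3.361
v -4.149 -3.573 3.925
v -4.301 -2.72 3.044
v -3.93 -3.675 3.608
v -3.975 -2.729 2.813
v -3.604 -3.684 3.378
v -3.599 -2.644 2.71
v -3.228 -3.599 3.275
v -3.238 -2.479 2.752
v -2.867 -3.434 3.316
v -2.954 -2.263 2.931
v -2.583 -3.218 3.496
v -2.797 -2.032 3.217
v -2.426 -2.988 3.781
v -2.793 -1.828 3.56
v -2.422 -2.783 4.124
v -2.944 -1.685 3.901
v -2.573 -2.641 4.465
v 0.458 -0 -4.531
v 1.07 -0.09 -3.872
v -0.45 -0.89 -3.808
v 0.162 -0.98 -3.149
v -0.259 -0.189 -3.27
v 0.302 0.361 -3.717
v 0.318 -1.341 -3.963
v 0.879 -0.791 -4.41
v 0.984 -0.918 -3.521
v 0.627 -0.206 -3.093
v -0.007 -0.774 -4.587
v -0.364 -0.062 -4.159
v -2.905 2.121 -2.943
v -2.234 1.482 -2.331
v -3.929 2.362 -1.569
v -3.258 1.723 -0.957
v -1.822 3.757 -2.423
v -1.151 3.118 -1.811
v -2.846 3.998 -1.049
v -2.175 3.359 -0.437
f 2 1 4
f 2 4 3
f 4 1 5
f 4 5 3
f 5 1 6
f 5 6 3
f 6 1 7
f 6 7 3
f 7 1 8
f 7 8 3
f 8 1 9
f 8 9 3
f 9 1 10
f 9 10 3
f 10 1 11
f 10 11 3
f 11 1 12
f 11 12 3
f 12 1 13
f 12 13 3
f 13 1 14
f 13 14 3
f 14 1 15
f 14 15 3
f 15 1 2
f 15 2 3
f 17 16 20
f 17 20 18
f 18 20 21
f 18 21 19
f 20 16 22
f 20 22 21
f 21 22 23
f 21 23 19
f 22 16 24
f 22 24 23
f 23 24 25
f 23 25 19
f 24 16 26
f 24 26 25
f 25 26 27
f 25 27 19
f 26 16 28
f 26 28 27
f 27 28 29
f 27 29 19
f 28 16 30
f 28 30 29
f 29 30 31
f 29 31 19
f 30 16 32
f 30 32 31
f 31 32 33
f 31 33 19
f 32 16 34
f 32 34 33
f 33 34 35
f 33 35 19
f 34 16 36
f 34 36 35
f 35 36 37
f 35 37 19
f 36 16 38
f 36 38 37
f 37 38 39
f 37 39 19
f 38 16 40
f 38 40 39
f 39 40 41
f 39 41 19
f 40 16 42
f 40 42 41
f 41 42 43
f 41 43 19
f 42 16 44
f 42 44 43
f 43 44 45
f 43 45 19
f 44 16 46
f 44 46 45
f 45 46 47
f 45 47 19
f 46 16 48
f 46 48 47
f 47 48 49
f 47 49 19
f 48 16 17
f 48 17 49
f 49 17 18
f 49 18 19
f 51 50 54
f 51 54 52
f 52 54 55
f 52 55 53
f 54 50 56
f 54 56 55
f 55 56 57
f 55 57 53
f 56 50 58
f 56 58 57
f 57 58 59
f 57 59 53
f 58 50 60
f 58 60 59
f 59 60 61
f 59 61 53
f 60 50 62
f 60 62 61
f 61 62 63
f 61 63 53
f 62 50 64
f 62 64 63
f 63 64 65
f 63 65 53
f 64 50 66
f 64 66 65
f 65 66 67
f 65 67 53
f 66 50 68
f 66 68 67
f 67 68 69
f 67 69 53
f 68 50 70
f 68 70 69
f 69 70 71
f 69 71 53
f 70 50 72
f 70 72 71
f 71 72 73
f 71 73 53
f 72 50 74
f 72 74 73
f 73 74 75
f 73 75 53
f 74 50 76
f 74 76 75
f 75 76 77
f 75 77 53
f 76 50 78
f 76 78 77
f 77 78 79
f 77 79 53
f 78 50 80
f 78 80 79
f 79 80 81
f 79 81 53
f 80 50 51
f 80 51 81
f 81 51 52
f 81 52 53
f 82 93 87
f 82 87 83
f 82 83 89
f 82 89 92
f 82 92 93
f 83 87 91
f 87 93 86
f 93 92 84
f 92 89 88
f 89 83 90
f 85 91 86
f 85 86 84
f 85 84 88
f 85 88 90
f 85 90 91
f 86 91 87
f 84 86 93
f 88 84 92
f 90 88 89
f 91 90 83
f 95 97 94
f 98 95 94
f 94 97 96
f 96 98 94
f 95 101 97
f 99 95 98
f 99 101 95
f 97 101 96
f 100 98 96
f 96 101 100
f 100 99 98
f 101 99 100

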